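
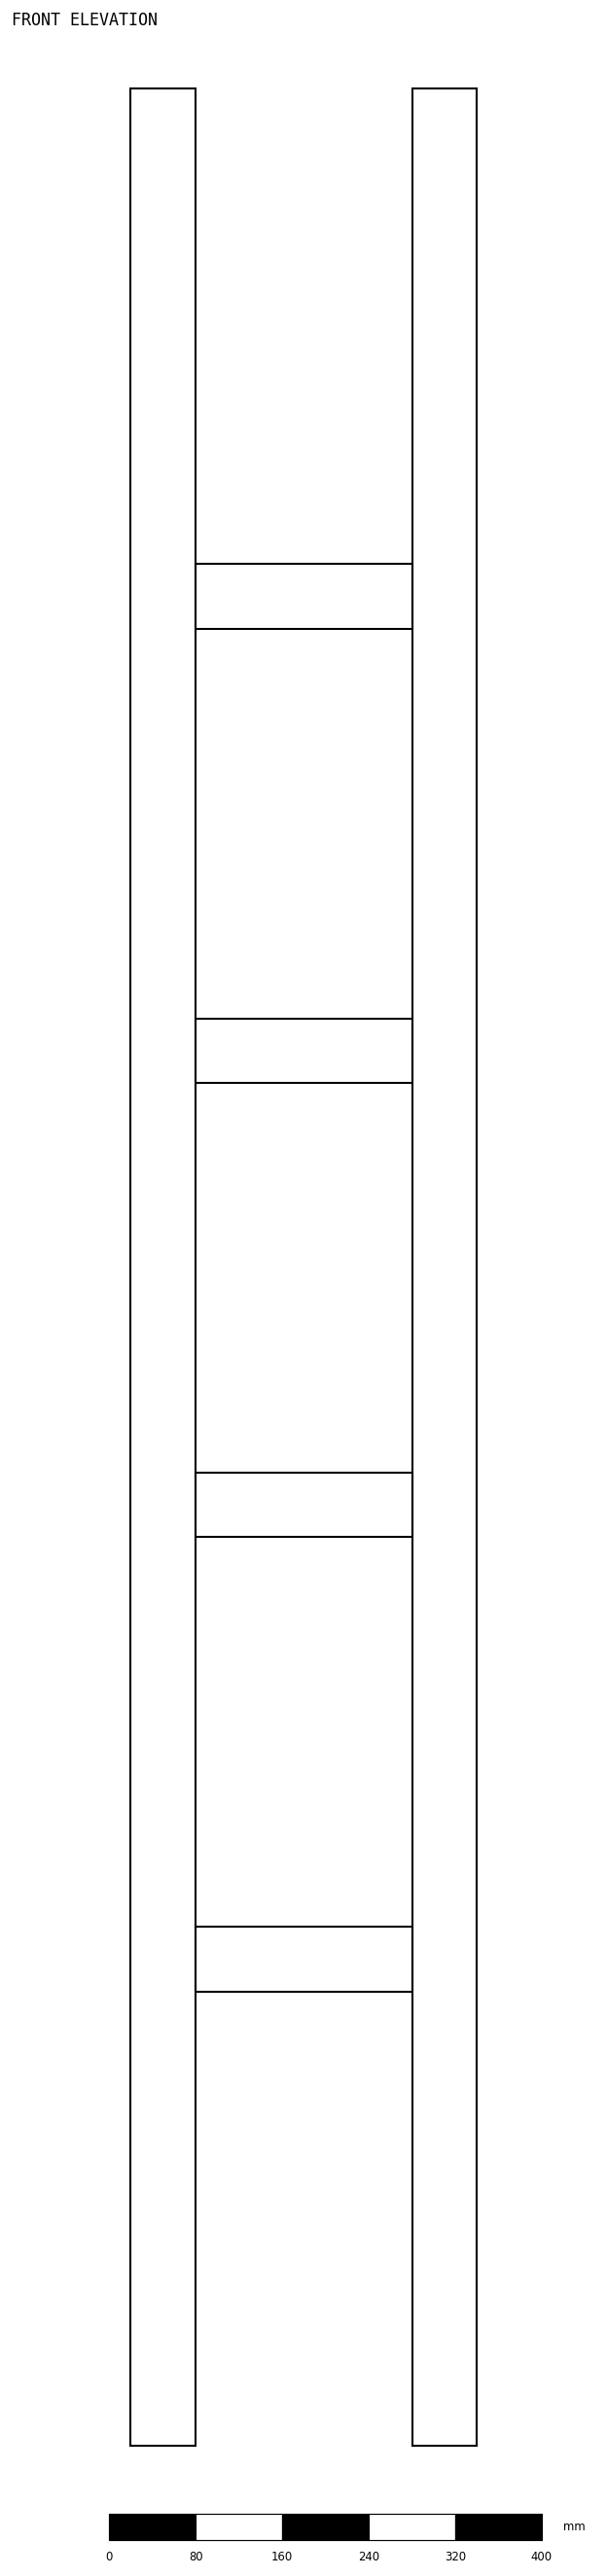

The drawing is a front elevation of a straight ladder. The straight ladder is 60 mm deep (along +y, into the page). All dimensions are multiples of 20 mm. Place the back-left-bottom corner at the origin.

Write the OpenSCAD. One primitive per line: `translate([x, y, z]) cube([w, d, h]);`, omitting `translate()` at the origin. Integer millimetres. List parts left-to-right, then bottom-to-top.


cube([60, 60, 2180]);
translate([60, 0, 420]) cube([200, 60, 60]);
translate([60, 0, 840]) cube([200, 60, 60]);
translate([60, 0, 1260]) cube([200, 60, 60]);
translate([60, 0, 1680]) cube([200, 60, 60]);
translate([260, 0, 0]) cube([60, 60, 2180]);


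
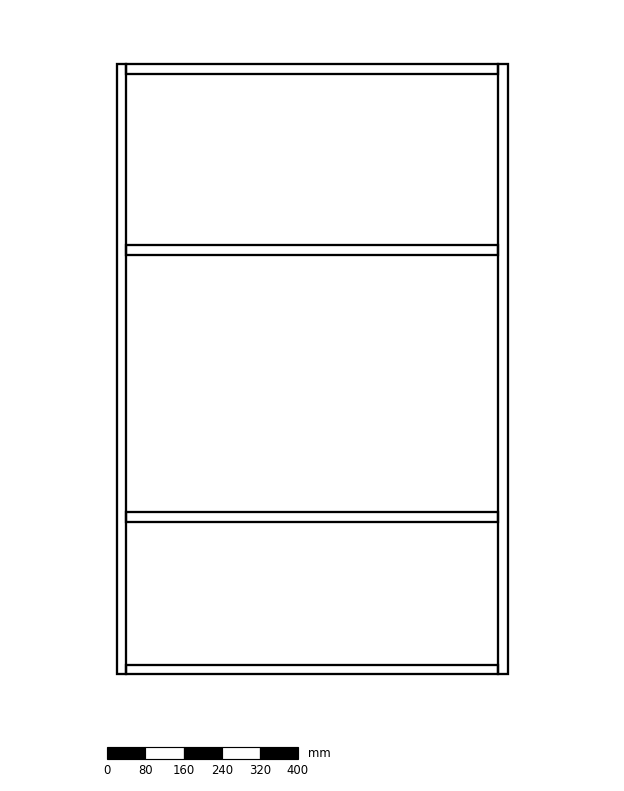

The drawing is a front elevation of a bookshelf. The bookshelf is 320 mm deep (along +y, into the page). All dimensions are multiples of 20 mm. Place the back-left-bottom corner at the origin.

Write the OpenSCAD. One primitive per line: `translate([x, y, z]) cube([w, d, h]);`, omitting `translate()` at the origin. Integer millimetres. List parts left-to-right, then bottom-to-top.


cube([20, 320, 1280]);
translate([20, 0, 0]) cube([780, 320, 20]);
translate([20, 0, 320]) cube([780, 320, 20]);
translate([20, 0, 880]) cube([780, 320, 20]);
translate([20, 0, 1260]) cube([780, 320, 20]);
translate([800, 0, 0]) cube([20, 320, 1280]);


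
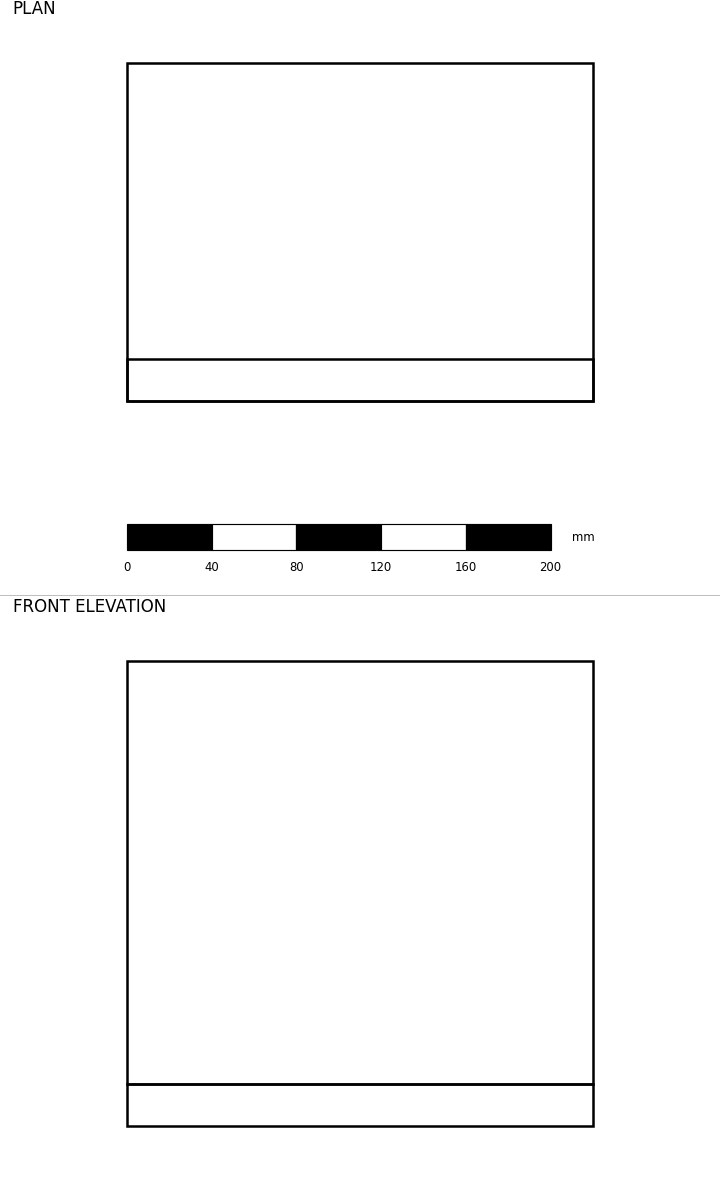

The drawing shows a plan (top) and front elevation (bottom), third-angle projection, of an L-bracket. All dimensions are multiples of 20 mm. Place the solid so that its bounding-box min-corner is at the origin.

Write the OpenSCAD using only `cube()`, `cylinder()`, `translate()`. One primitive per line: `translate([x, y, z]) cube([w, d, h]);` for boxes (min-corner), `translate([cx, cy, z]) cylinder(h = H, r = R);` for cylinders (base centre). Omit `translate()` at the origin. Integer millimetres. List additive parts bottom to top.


cube([220, 160, 20]);
translate([0, 0, 20]) cube([220, 20, 200]);


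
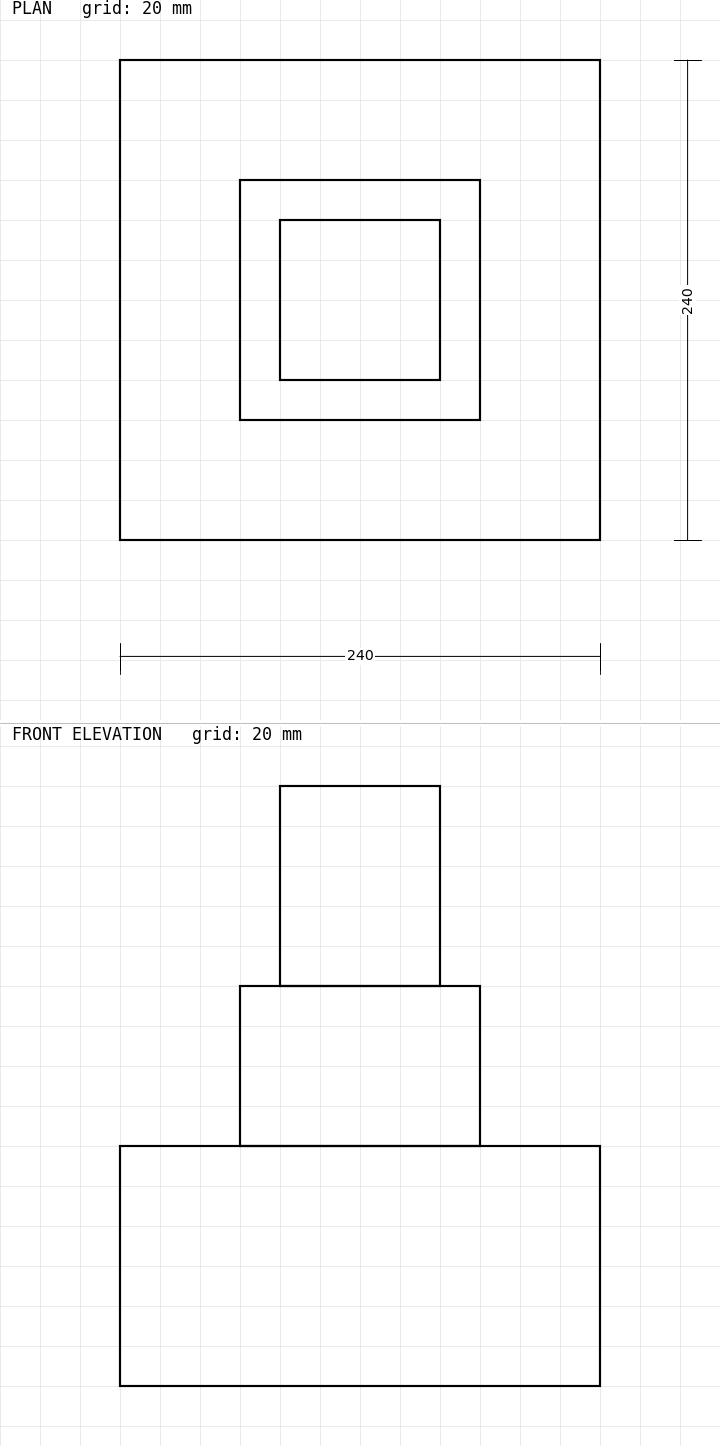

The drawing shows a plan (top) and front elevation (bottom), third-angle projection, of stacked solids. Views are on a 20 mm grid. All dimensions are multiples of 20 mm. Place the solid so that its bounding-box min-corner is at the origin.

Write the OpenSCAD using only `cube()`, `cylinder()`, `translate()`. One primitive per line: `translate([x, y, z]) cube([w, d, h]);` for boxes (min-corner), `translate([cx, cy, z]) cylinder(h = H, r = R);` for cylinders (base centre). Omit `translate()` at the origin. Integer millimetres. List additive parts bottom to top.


cube([240, 240, 120]);
translate([60, 60, 120]) cube([120, 120, 80]);
translate([80, 80, 200]) cube([80, 80, 100]);


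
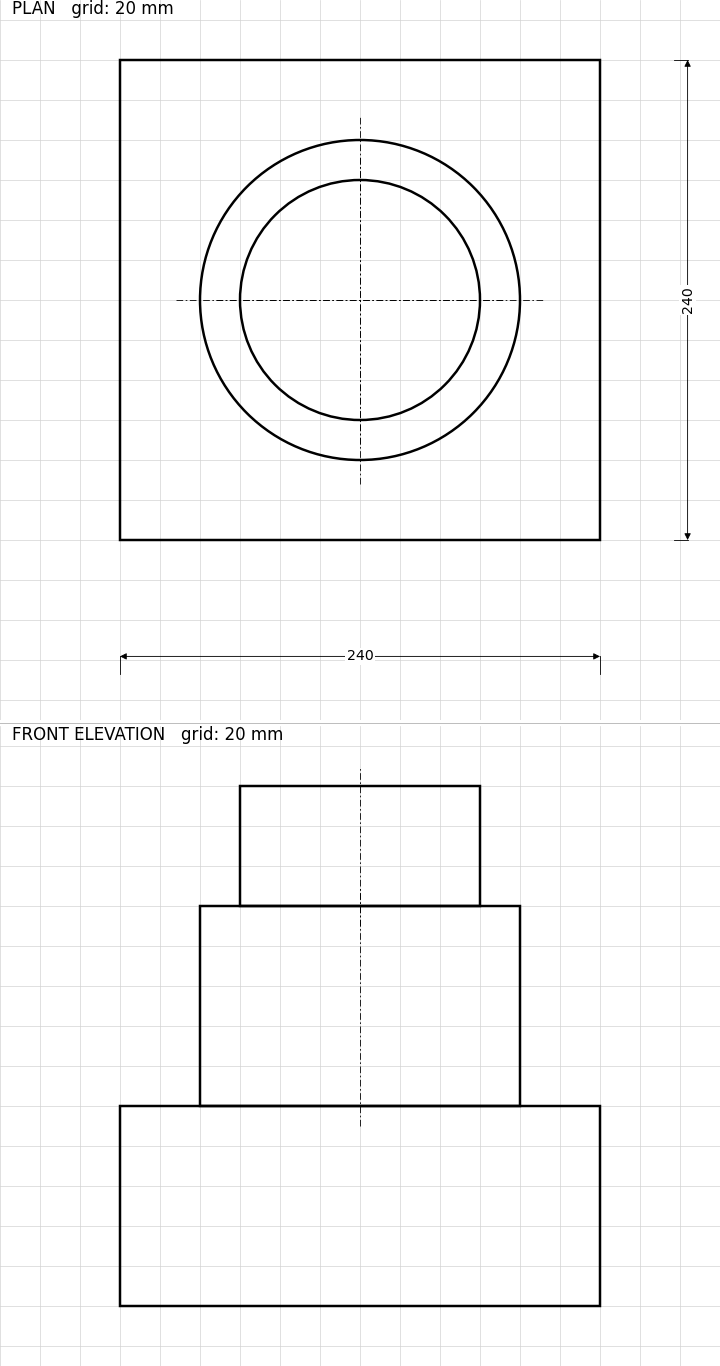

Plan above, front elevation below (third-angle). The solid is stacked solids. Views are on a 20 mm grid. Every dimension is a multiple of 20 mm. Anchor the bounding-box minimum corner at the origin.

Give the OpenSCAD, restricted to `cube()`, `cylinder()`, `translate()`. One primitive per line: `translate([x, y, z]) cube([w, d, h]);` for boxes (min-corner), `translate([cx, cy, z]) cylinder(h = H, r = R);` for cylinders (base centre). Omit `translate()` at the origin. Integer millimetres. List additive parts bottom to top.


cube([240, 240, 100]);
translate([120, 120, 100]) cylinder(h = 100, r = 80);
translate([120, 120, 200]) cylinder(h = 60, r = 60);


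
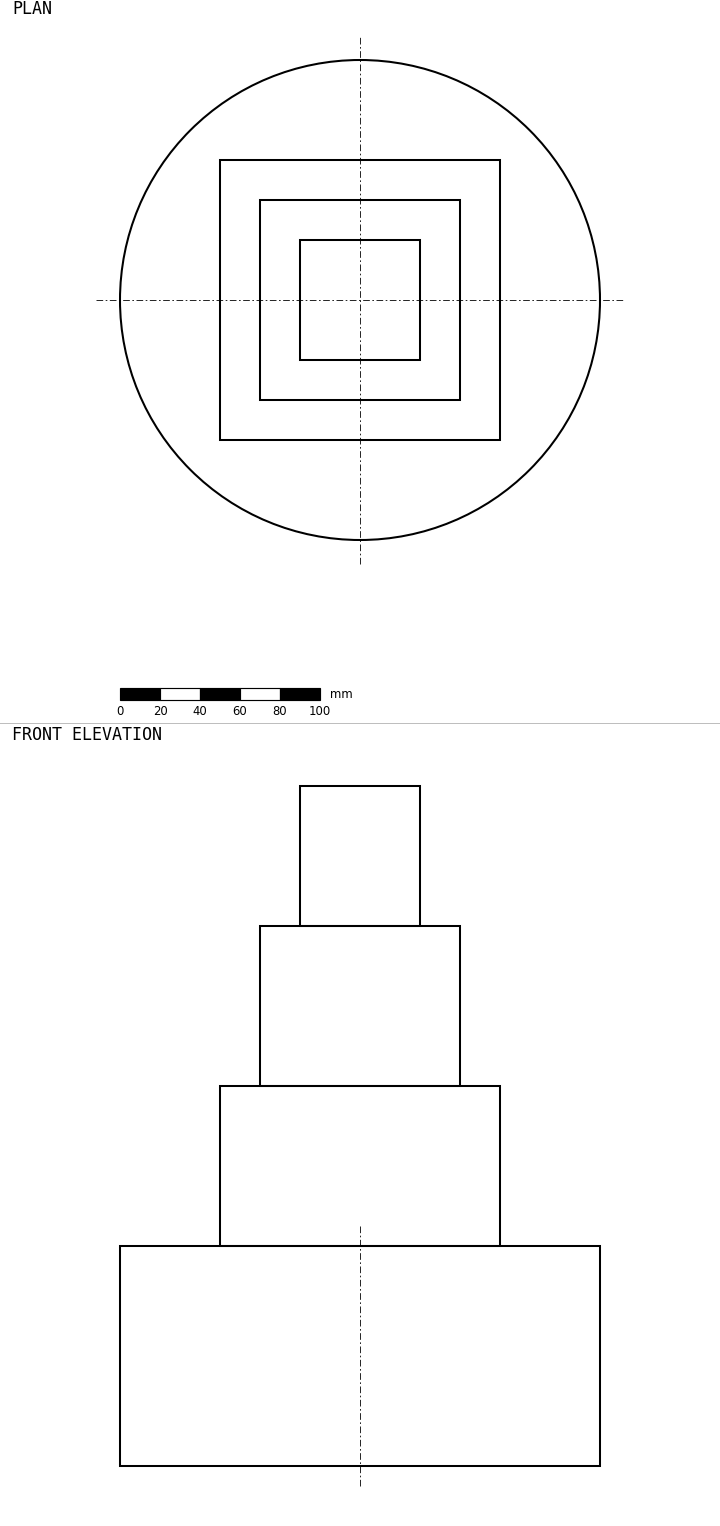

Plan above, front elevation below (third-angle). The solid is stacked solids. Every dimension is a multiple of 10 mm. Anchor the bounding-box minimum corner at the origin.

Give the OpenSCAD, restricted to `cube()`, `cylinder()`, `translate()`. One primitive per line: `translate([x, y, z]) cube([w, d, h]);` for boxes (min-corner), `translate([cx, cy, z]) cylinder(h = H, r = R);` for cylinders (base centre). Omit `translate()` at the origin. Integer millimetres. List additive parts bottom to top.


translate([120, 120, 0]) cylinder(h = 110, r = 120);
translate([50, 50, 110]) cube([140, 140, 80]);
translate([70, 70, 190]) cube([100, 100, 80]);
translate([90, 90, 270]) cube([60, 60, 70]);


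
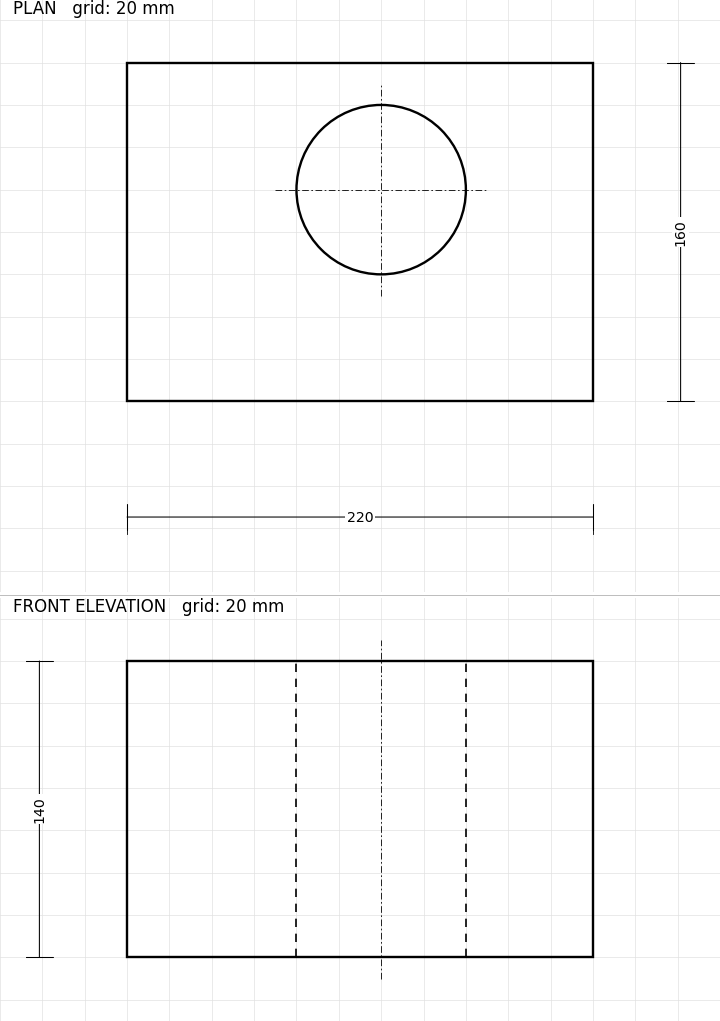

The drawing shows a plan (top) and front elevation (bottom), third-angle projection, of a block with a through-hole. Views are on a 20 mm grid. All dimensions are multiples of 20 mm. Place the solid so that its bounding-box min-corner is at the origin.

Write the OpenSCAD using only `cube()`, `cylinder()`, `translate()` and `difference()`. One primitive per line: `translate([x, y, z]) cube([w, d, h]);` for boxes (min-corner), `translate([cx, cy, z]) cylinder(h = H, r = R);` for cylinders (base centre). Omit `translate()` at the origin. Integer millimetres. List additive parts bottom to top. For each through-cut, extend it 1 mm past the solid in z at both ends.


difference() {
  cube([220, 160, 140]);
  translate([120, 100, -1]) cylinder(h = 142, r = 40);
}


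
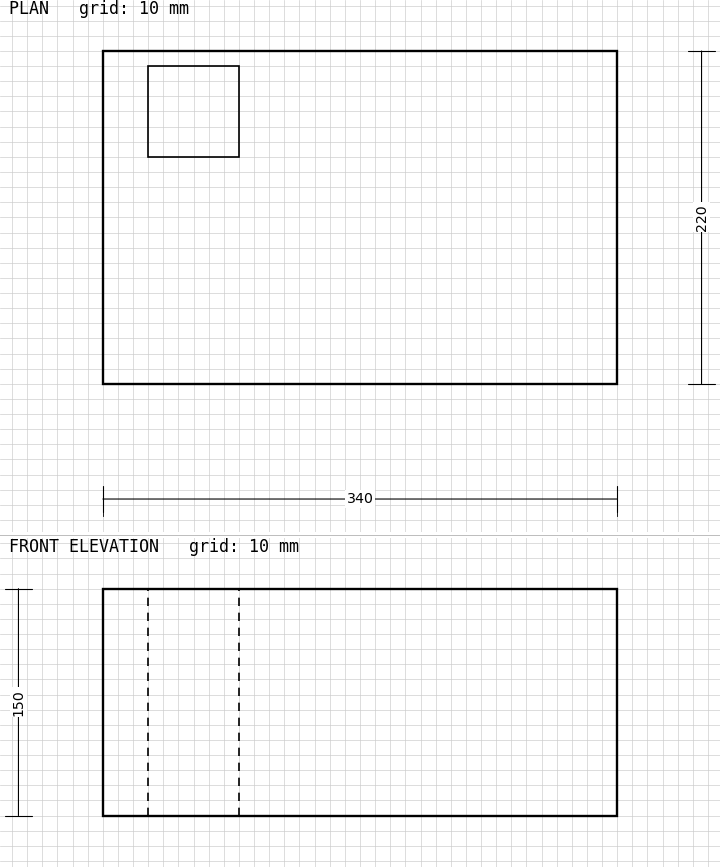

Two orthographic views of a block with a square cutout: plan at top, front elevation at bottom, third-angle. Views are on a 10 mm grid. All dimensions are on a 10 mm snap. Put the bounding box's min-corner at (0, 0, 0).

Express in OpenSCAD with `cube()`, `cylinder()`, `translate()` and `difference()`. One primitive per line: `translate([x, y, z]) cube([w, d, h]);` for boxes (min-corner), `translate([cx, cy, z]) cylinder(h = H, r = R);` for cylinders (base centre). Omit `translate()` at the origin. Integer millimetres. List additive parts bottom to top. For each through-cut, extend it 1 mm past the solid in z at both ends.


difference() {
  cube([340, 220, 150]);
  translate([30, 150, -1]) cube([60, 60, 152]);
}


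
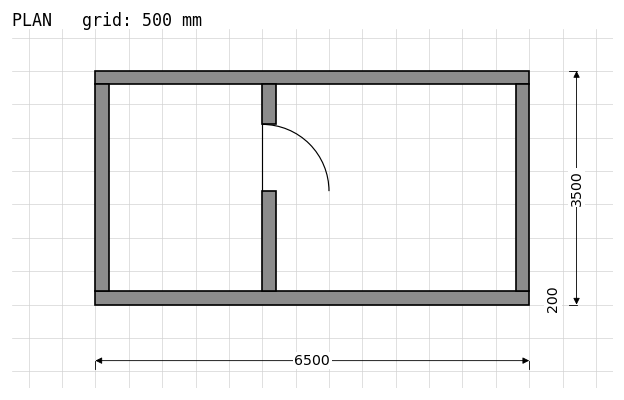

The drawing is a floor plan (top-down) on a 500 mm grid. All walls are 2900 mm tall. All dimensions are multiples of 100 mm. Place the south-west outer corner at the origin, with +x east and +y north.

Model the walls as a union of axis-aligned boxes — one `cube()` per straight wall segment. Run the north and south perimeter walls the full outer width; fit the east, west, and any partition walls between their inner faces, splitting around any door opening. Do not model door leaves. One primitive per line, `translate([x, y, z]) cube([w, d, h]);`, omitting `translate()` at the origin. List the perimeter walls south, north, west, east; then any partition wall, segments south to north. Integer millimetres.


cube([6500, 200, 2900]);
translate([0, 3300, 0]) cube([6500, 200, 2900]);
translate([0, 200, 0]) cube([200, 3100, 2900]);
translate([6300, 200, 0]) cube([200, 3100, 2900]);
translate([2500, 200, 0]) cube([200, 1500, 2900]);
translate([2500, 2700, 0]) cube([200, 600, 2900]);


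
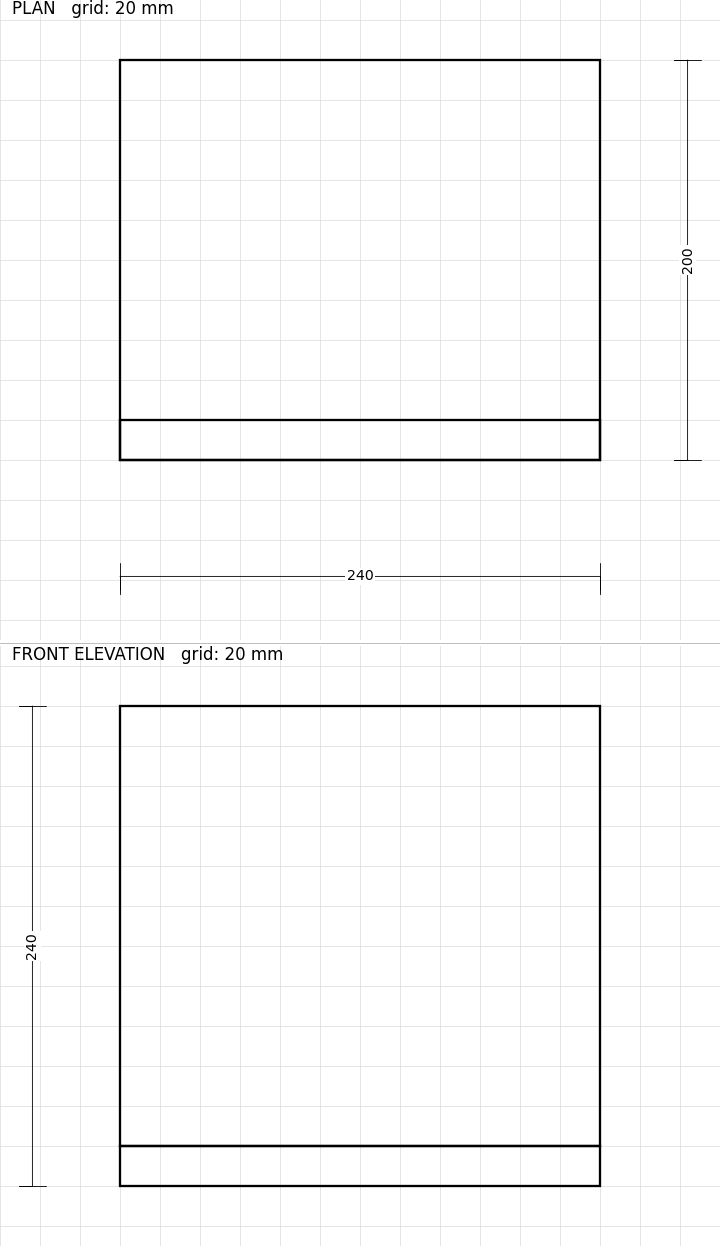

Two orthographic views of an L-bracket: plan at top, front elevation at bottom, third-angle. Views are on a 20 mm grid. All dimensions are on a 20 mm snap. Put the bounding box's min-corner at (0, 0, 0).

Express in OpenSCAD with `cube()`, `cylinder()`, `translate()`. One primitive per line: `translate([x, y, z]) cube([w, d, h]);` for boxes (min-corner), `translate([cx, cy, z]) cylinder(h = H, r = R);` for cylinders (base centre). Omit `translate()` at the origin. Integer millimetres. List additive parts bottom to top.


cube([240, 200, 20]);
translate([0, 0, 20]) cube([240, 20, 220]);


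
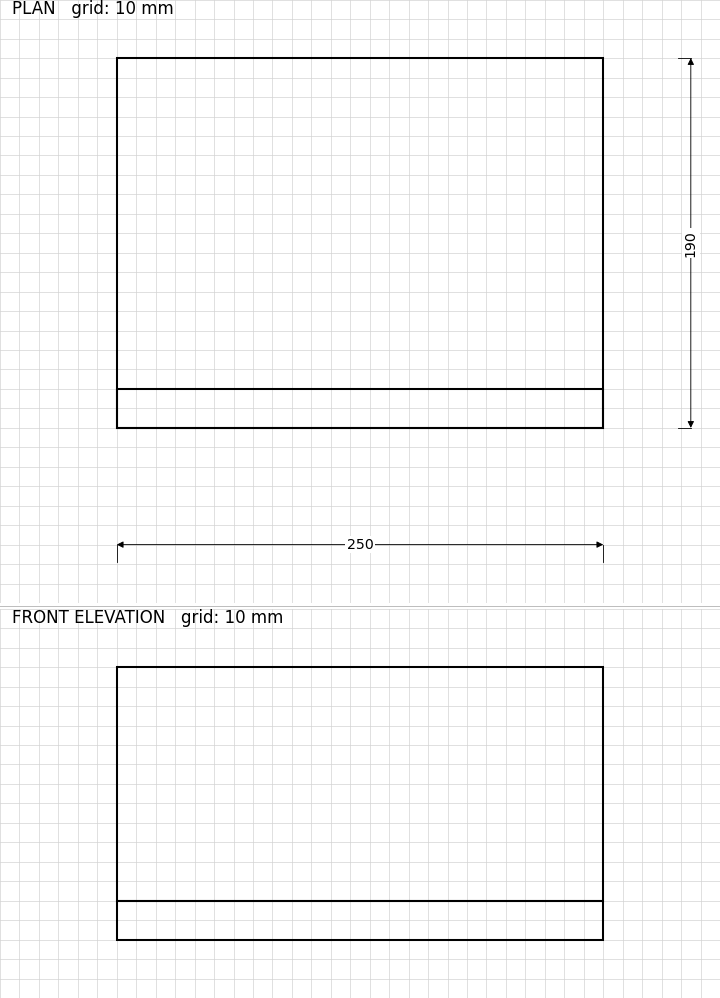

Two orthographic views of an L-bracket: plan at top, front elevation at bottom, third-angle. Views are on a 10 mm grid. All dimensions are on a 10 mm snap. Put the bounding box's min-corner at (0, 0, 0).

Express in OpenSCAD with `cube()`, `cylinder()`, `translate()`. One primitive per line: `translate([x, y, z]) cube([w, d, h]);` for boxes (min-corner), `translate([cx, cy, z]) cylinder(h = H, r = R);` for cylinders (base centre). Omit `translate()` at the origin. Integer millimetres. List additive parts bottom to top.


cube([250, 190, 20]);
translate([0, 0, 20]) cube([250, 20, 120]);


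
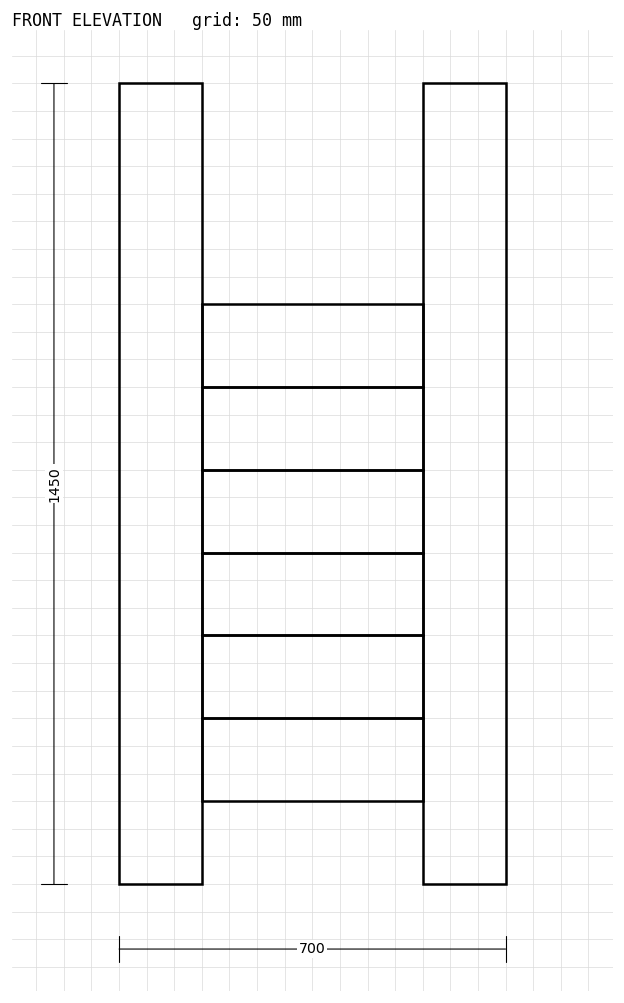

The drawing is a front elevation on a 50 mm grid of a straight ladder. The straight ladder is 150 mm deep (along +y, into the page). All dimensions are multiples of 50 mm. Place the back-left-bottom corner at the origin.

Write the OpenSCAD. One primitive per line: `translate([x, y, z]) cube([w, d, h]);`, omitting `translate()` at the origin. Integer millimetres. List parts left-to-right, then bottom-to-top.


cube([150, 150, 1450]);
translate([150, 0, 150]) cube([400, 150, 150]);
translate([150, 0, 300]) cube([400, 150, 150]);
translate([150, 0, 450]) cube([400, 150, 150]);
translate([150, 0, 600]) cube([400, 150, 150]);
translate([150, 0, 750]) cube([400, 150, 150]);
translate([150, 0, 900]) cube([400, 150, 150]);
translate([550, 0, 0]) cube([150, 150, 1450]);


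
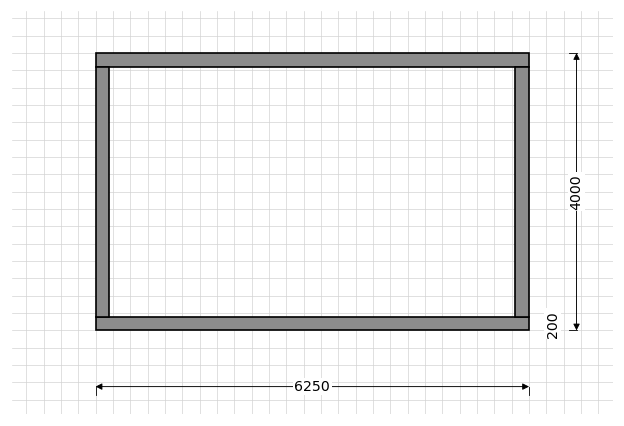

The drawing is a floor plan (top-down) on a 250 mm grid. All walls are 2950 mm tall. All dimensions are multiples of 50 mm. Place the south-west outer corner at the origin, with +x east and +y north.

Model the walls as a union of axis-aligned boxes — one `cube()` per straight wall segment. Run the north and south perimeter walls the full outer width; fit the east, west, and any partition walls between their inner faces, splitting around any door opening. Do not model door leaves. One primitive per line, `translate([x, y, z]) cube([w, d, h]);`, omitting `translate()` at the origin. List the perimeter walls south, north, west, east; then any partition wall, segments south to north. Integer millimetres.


cube([6250, 200, 2950]);
translate([0, 3800, 0]) cube([6250, 200, 2950]);
translate([0, 200, 0]) cube([200, 3600, 2950]);
translate([6050, 200, 0]) cube([200, 3600, 2950]);


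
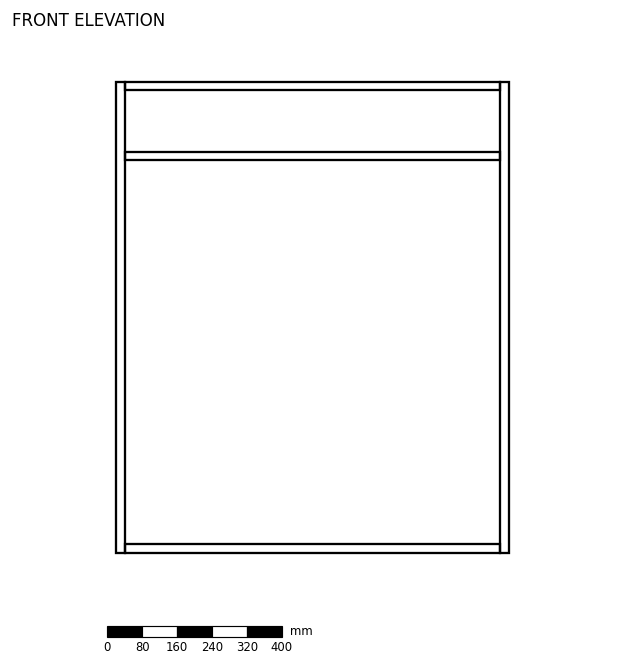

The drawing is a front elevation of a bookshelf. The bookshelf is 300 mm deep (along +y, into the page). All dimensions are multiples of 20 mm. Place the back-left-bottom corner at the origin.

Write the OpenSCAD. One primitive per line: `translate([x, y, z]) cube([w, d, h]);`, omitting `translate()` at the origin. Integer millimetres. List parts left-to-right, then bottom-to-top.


cube([20, 300, 1080]);
translate([20, 0, 0]) cube([860, 300, 20]);
translate([20, 0, 900]) cube([860, 300, 20]);
translate([20, 0, 1060]) cube([860, 300, 20]);
translate([880, 0, 0]) cube([20, 300, 1080]);


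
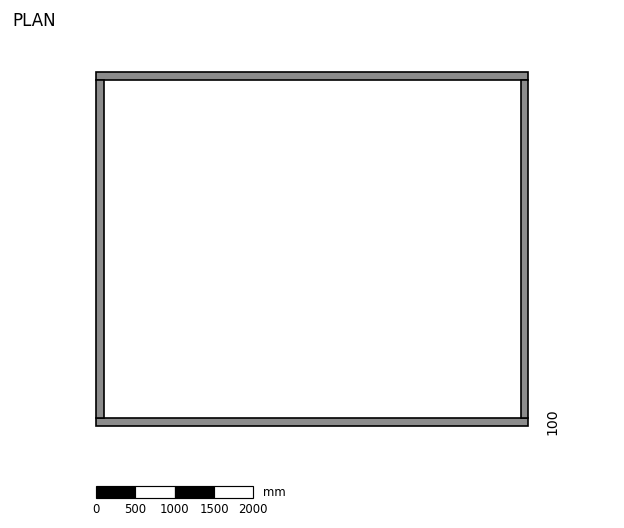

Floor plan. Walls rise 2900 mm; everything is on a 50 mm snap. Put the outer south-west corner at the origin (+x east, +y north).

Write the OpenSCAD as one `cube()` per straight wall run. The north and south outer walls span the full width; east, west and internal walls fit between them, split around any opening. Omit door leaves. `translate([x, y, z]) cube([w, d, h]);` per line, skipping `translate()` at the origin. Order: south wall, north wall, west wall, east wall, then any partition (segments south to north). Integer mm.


cube([5500, 100, 2900]);
translate([0, 4400, 0]) cube([5500, 100, 2900]);
translate([0, 100, 0]) cube([100, 4300, 2900]);
translate([5400, 100, 0]) cube([100, 4300, 2900]);


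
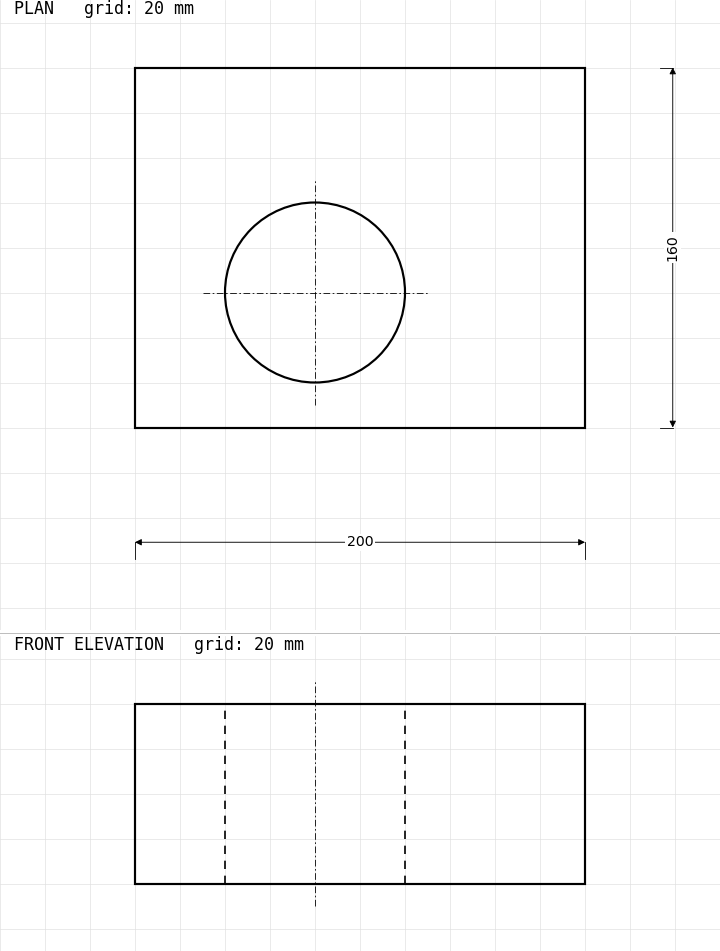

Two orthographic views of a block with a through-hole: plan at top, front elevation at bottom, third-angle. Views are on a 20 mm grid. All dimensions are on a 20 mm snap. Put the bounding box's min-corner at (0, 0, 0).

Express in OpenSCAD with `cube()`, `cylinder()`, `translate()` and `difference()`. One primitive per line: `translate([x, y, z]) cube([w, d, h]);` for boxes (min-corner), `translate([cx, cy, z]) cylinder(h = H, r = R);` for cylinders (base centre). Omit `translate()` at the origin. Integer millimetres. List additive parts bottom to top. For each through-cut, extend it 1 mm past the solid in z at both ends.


difference() {
  cube([200, 160, 80]);
  translate([80, 60, -1]) cylinder(h = 82, r = 40);
}


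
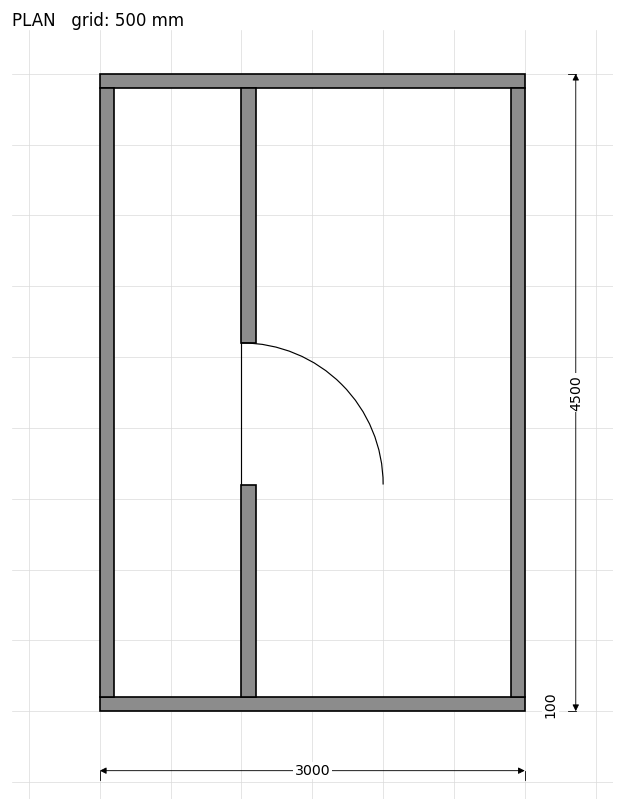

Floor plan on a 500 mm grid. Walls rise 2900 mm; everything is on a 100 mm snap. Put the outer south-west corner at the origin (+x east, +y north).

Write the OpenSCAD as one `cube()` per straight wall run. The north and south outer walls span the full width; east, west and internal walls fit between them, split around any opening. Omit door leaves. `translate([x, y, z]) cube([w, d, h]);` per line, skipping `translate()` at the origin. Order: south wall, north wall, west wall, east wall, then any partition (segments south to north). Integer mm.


cube([3000, 100, 2900]);
translate([0, 4400, 0]) cube([3000, 100, 2900]);
translate([0, 100, 0]) cube([100, 4300, 2900]);
translate([2900, 100, 0]) cube([100, 4300, 2900]);
translate([1000, 100, 0]) cube([100, 1500, 2900]);
translate([1000, 2600, 0]) cube([100, 1800, 2900]);


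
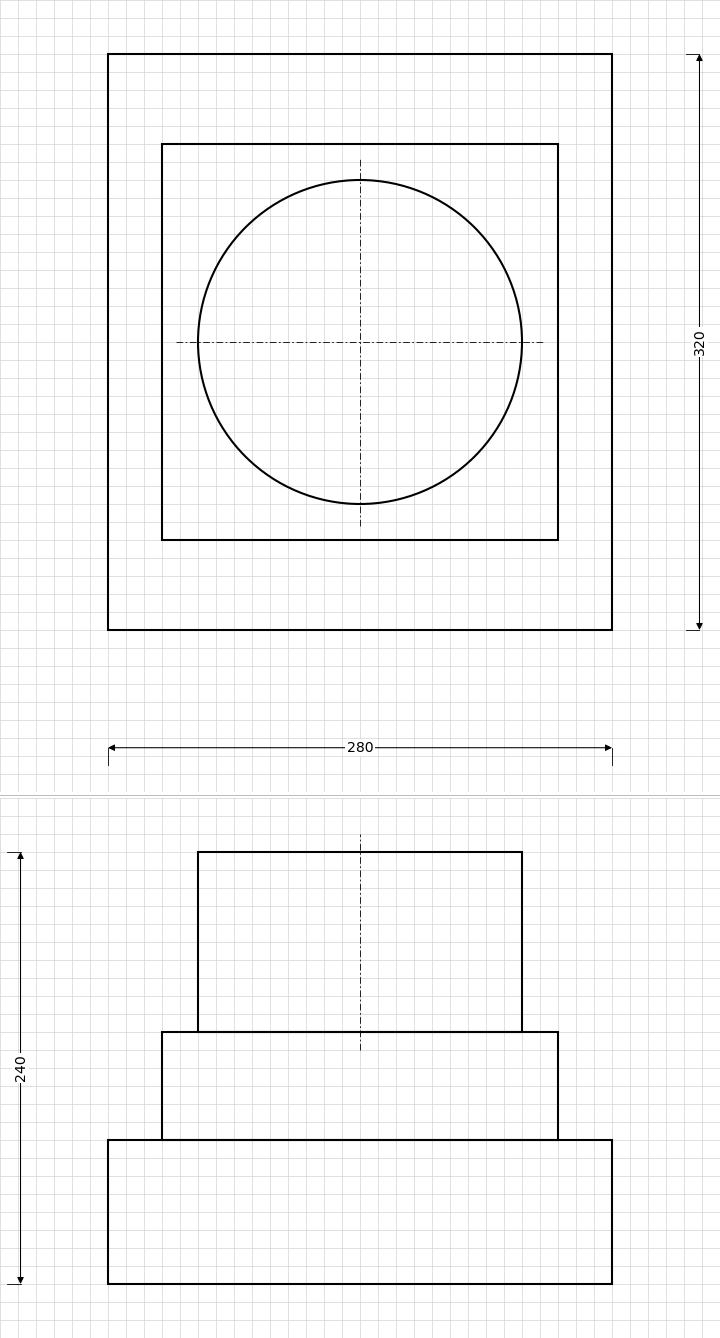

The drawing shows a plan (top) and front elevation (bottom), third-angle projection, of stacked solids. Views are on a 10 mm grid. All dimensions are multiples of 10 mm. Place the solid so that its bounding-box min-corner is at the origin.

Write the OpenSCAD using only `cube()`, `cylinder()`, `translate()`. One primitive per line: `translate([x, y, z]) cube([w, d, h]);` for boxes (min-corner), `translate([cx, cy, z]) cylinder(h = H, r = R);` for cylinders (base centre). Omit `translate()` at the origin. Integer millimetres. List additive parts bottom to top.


cube([280, 320, 80]);
translate([30, 50, 80]) cube([220, 220, 60]);
translate([140, 160, 140]) cylinder(h = 100, r = 90);


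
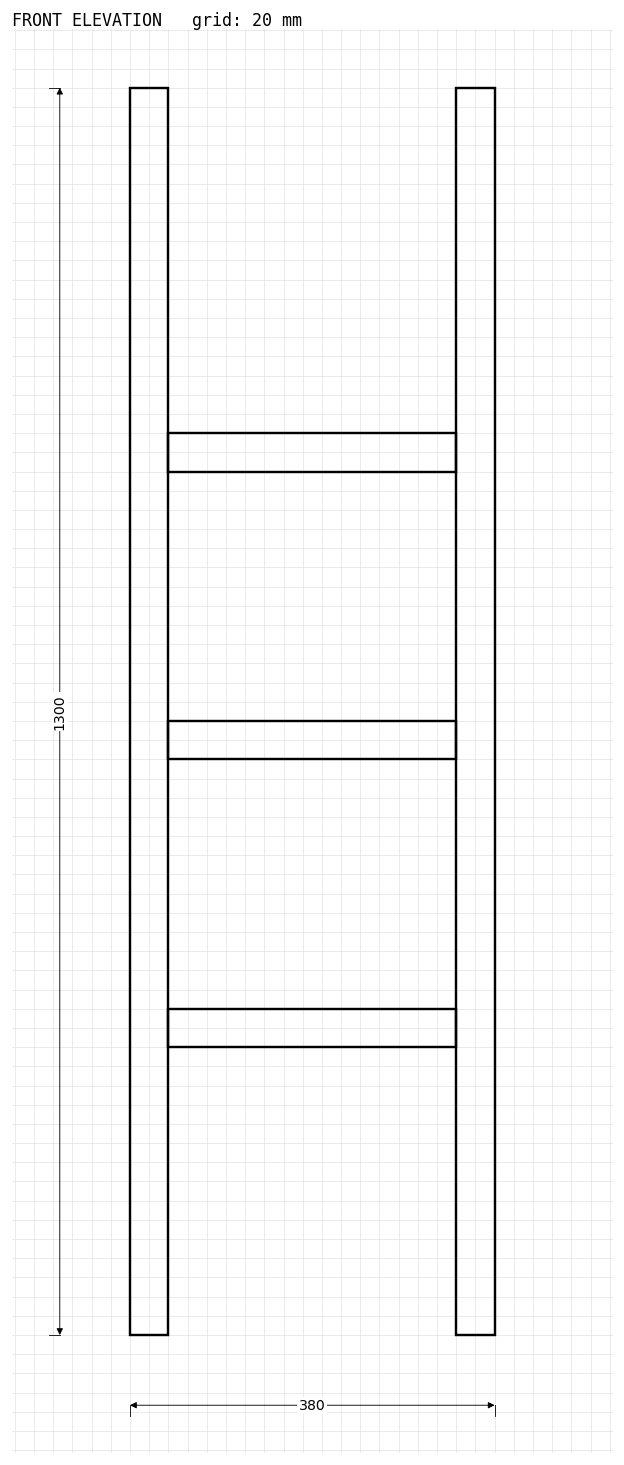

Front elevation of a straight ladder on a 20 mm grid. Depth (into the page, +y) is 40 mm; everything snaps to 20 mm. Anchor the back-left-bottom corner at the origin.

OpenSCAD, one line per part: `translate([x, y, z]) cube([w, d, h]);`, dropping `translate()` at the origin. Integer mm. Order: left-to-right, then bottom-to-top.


cube([40, 40, 1300]);
translate([40, 0, 300]) cube([300, 40, 40]);
translate([40, 0, 600]) cube([300, 40, 40]);
translate([40, 0, 900]) cube([300, 40, 40]);
translate([340, 0, 0]) cube([40, 40, 1300]);


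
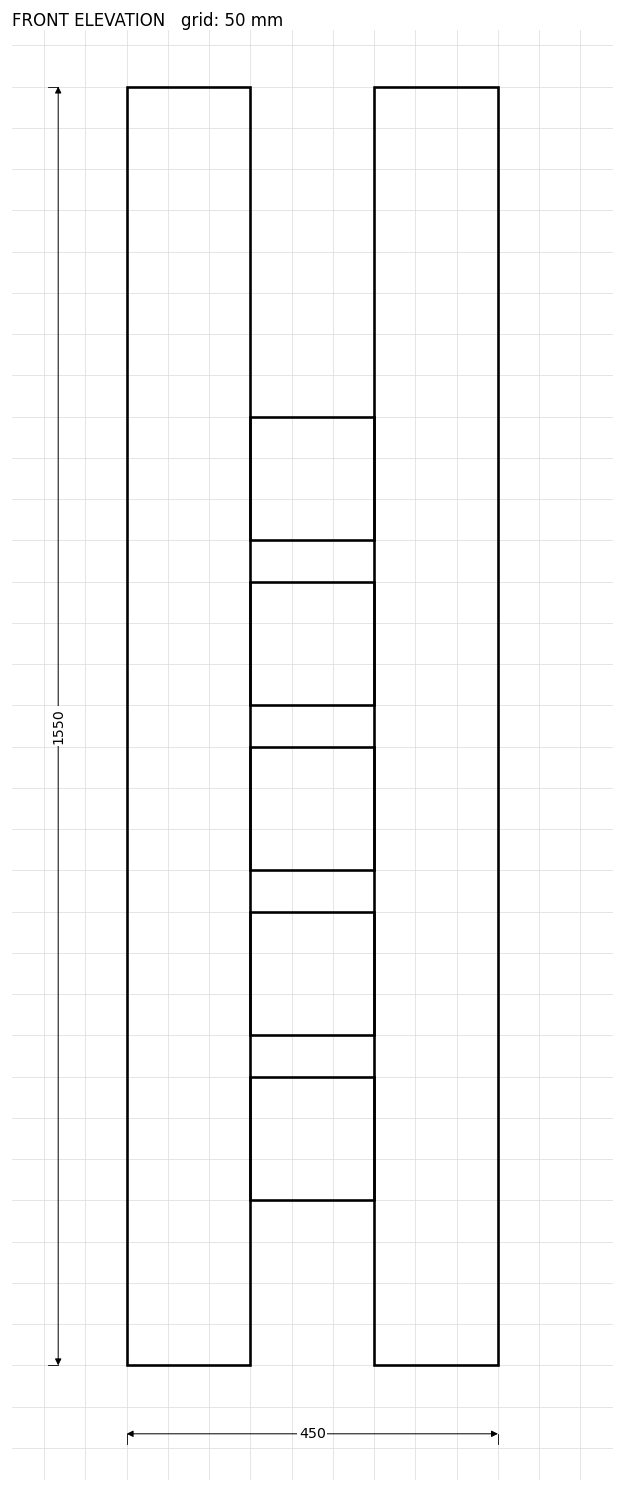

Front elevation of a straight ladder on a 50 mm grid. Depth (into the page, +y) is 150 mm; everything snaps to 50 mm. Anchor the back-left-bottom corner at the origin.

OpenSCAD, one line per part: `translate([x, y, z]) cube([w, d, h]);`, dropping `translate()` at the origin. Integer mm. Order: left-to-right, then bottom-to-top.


cube([150, 150, 1550]);
translate([150, 0, 200]) cube([150, 150, 150]);
translate([150, 0, 400]) cube([150, 150, 150]);
translate([150, 0, 600]) cube([150, 150, 150]);
translate([150, 0, 800]) cube([150, 150, 150]);
translate([150, 0, 1000]) cube([150, 150, 150]);
translate([300, 0, 0]) cube([150, 150, 1550]);


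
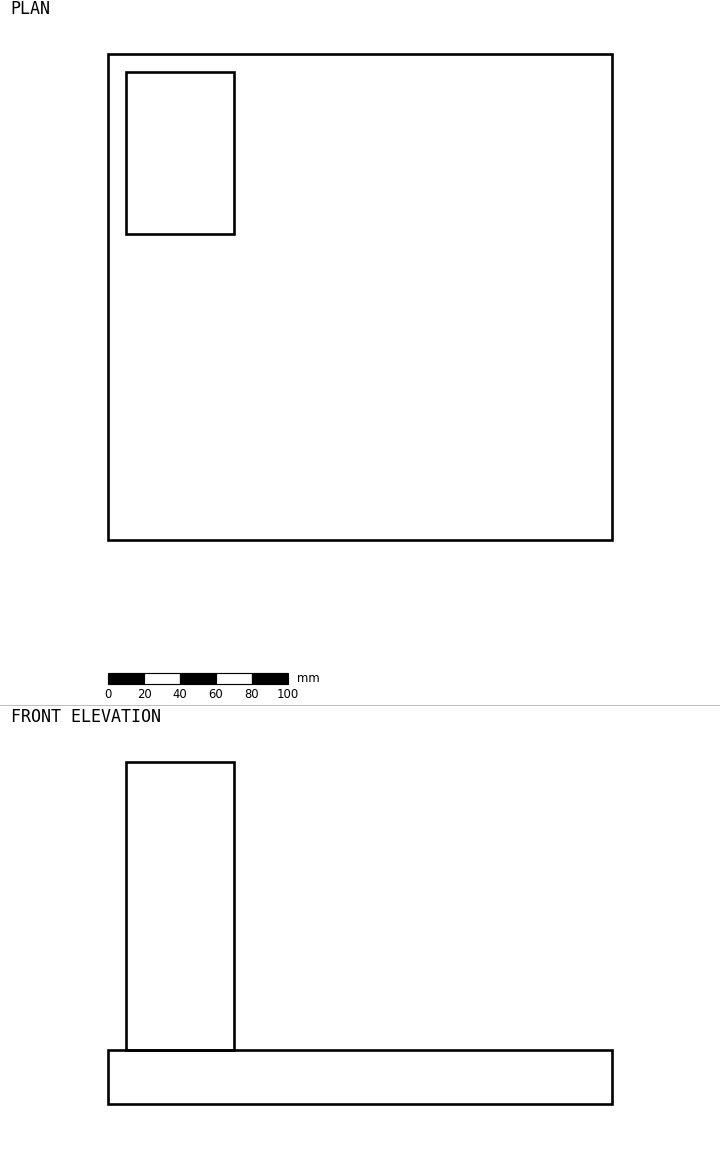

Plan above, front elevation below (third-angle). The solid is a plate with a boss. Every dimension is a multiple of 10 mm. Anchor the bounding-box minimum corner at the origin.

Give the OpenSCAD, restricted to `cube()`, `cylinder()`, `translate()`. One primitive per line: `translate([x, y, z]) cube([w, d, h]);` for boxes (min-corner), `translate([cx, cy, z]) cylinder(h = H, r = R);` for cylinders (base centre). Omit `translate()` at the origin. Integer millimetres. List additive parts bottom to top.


cube([280, 270, 30]);
translate([10, 170, 30]) cube([60, 90, 160]);


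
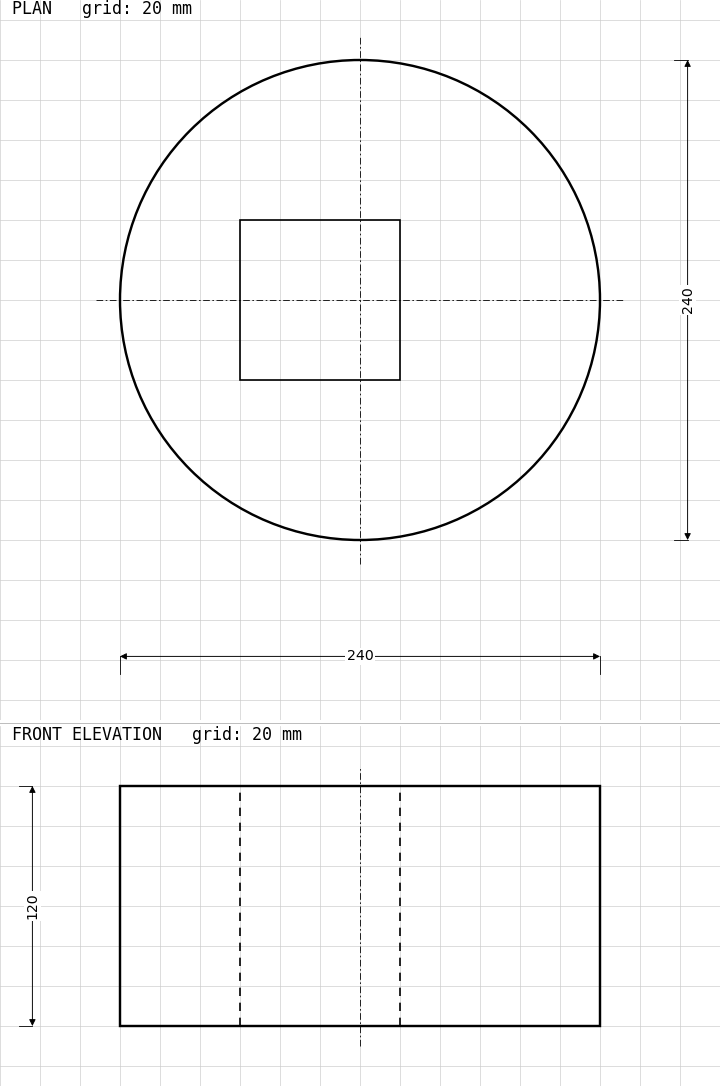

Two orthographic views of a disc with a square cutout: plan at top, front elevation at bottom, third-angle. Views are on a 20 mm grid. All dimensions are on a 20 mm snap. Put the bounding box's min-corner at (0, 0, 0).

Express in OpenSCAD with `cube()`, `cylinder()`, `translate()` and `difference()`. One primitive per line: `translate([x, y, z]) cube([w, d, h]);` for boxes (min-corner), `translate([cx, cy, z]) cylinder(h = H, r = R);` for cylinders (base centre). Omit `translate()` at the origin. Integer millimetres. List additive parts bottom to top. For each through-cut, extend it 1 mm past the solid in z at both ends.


difference() {
  translate([120, 120, 0]) cylinder(h = 120, r = 120);
  translate([60, 80, -1]) cube([80, 80, 122]);
}


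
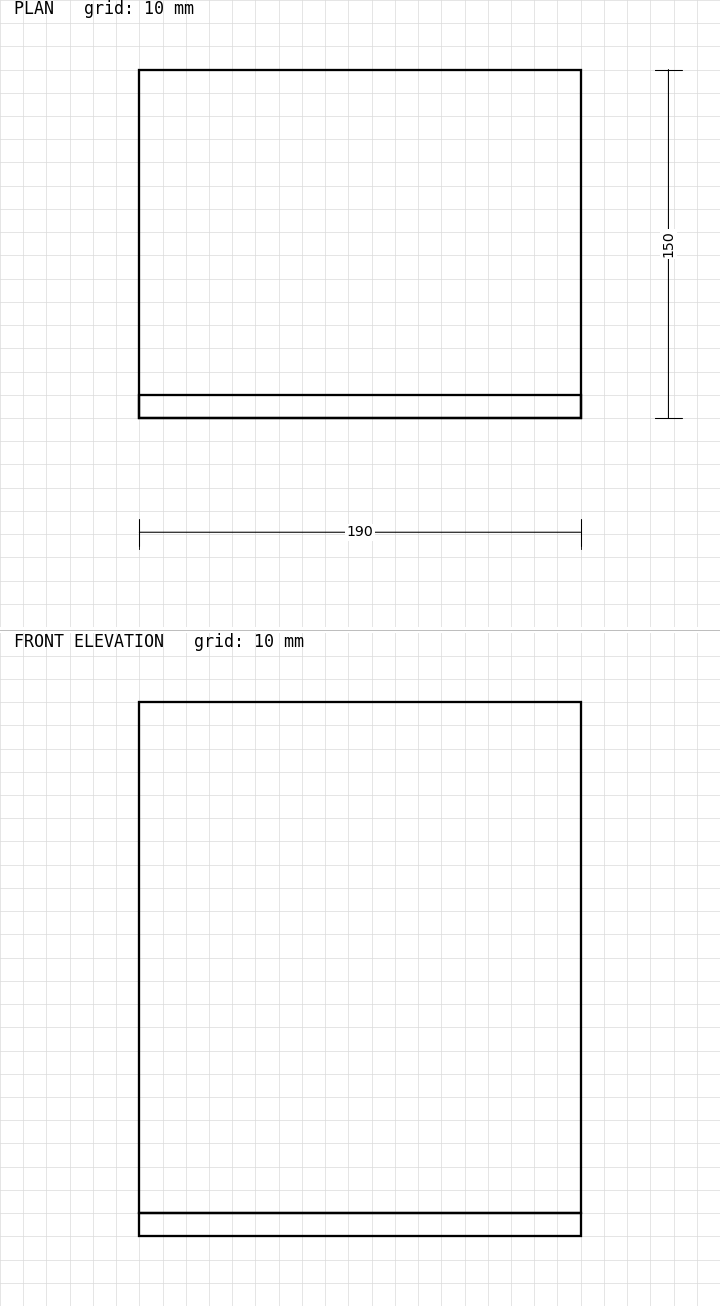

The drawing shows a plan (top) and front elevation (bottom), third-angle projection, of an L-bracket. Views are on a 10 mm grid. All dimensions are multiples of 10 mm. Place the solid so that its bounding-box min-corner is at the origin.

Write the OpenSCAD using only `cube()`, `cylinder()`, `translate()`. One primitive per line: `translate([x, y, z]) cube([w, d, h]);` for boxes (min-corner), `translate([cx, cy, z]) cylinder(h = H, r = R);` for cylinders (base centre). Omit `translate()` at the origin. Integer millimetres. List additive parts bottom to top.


cube([190, 150, 10]);
translate([0, 0, 10]) cube([190, 10, 220]);


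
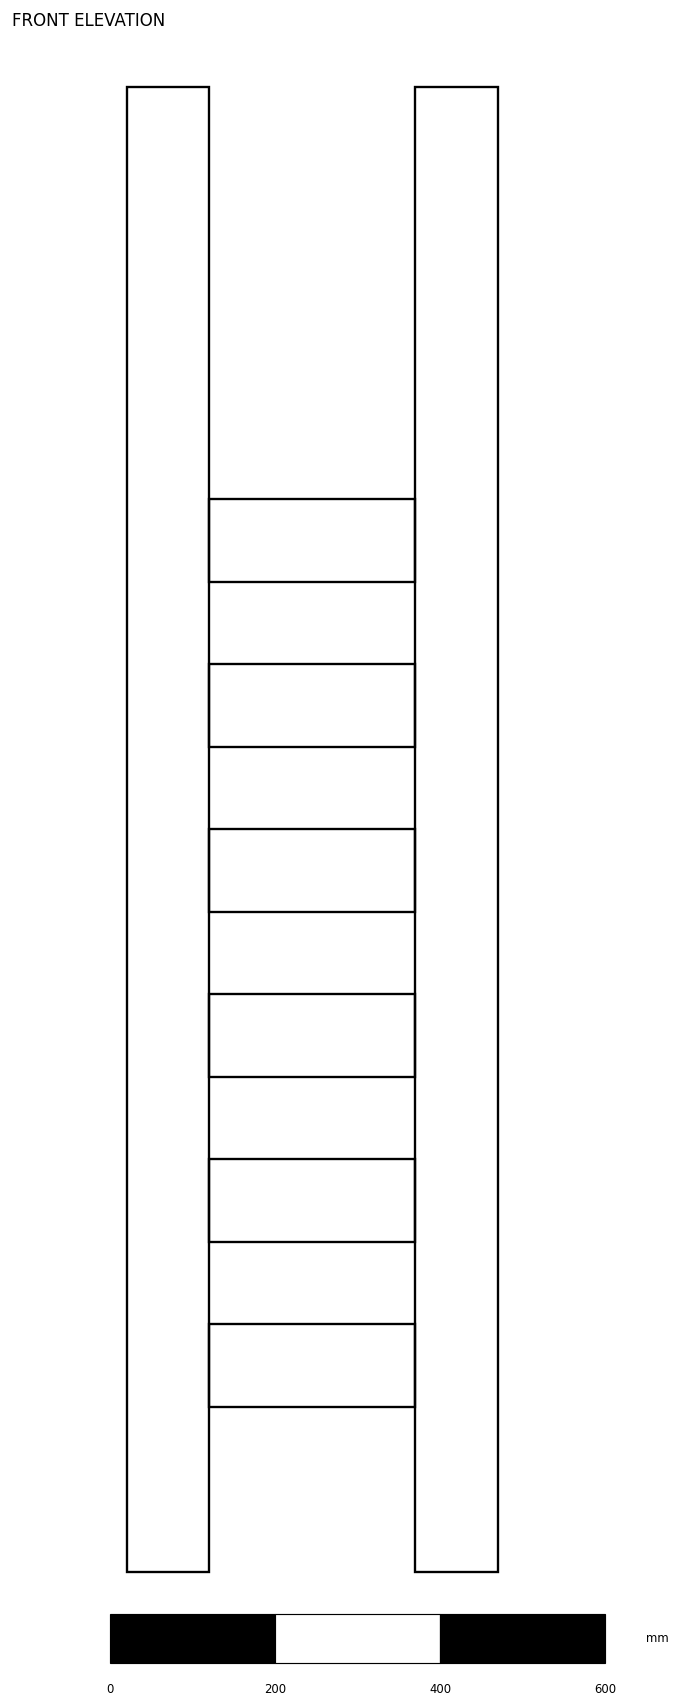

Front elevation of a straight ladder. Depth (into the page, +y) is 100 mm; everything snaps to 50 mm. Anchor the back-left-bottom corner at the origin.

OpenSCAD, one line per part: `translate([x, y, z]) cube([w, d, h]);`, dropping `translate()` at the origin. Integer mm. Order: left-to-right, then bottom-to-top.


cube([100, 100, 1800]);
translate([100, 0, 200]) cube([250, 100, 100]);
translate([100, 0, 400]) cube([250, 100, 100]);
translate([100, 0, 600]) cube([250, 100, 100]);
translate([100, 0, 800]) cube([250, 100, 100]);
translate([100, 0, 1000]) cube([250, 100, 100]);
translate([100, 0, 1200]) cube([250, 100, 100]);
translate([350, 0, 0]) cube([100, 100, 1800]);


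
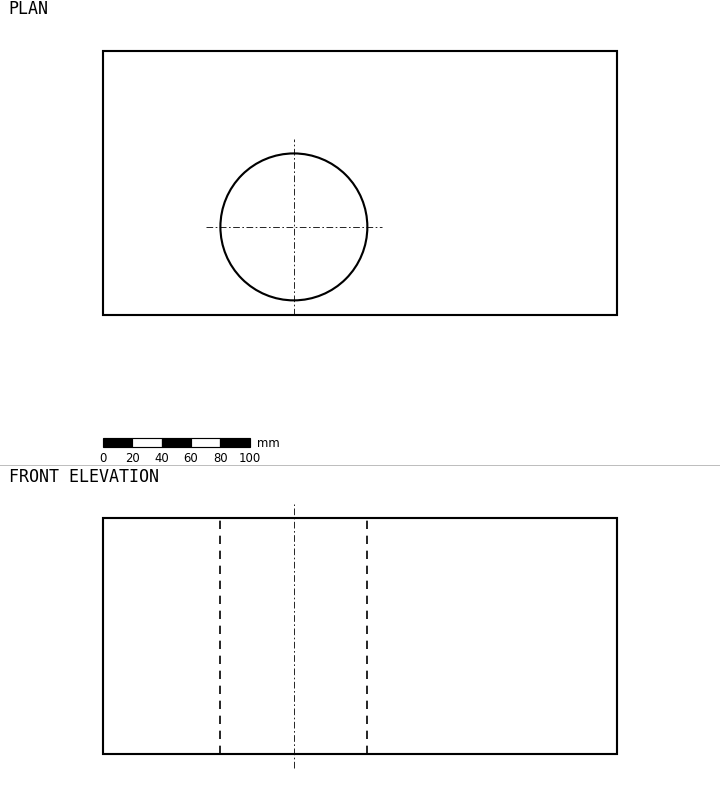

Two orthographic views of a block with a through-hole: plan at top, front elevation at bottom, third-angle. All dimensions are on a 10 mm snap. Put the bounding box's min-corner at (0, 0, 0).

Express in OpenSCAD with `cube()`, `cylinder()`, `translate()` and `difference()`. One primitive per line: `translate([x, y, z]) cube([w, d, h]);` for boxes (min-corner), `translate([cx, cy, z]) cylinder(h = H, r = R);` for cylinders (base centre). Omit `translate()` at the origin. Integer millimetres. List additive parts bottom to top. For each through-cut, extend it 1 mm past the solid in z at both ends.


difference() {
  cube([350, 180, 160]);
  translate([130, 60, -1]) cylinder(h = 162, r = 50);
}


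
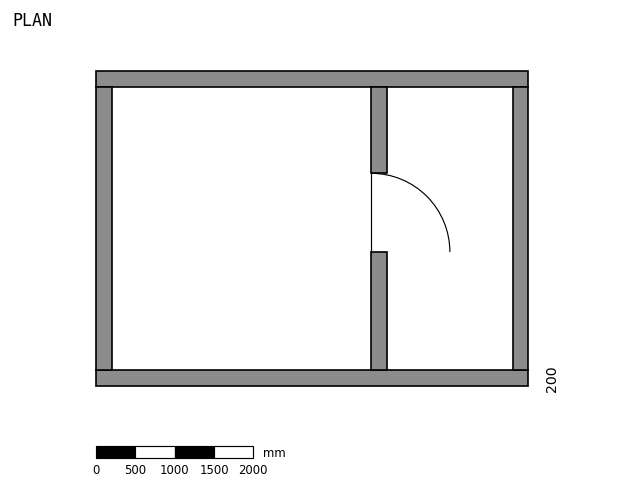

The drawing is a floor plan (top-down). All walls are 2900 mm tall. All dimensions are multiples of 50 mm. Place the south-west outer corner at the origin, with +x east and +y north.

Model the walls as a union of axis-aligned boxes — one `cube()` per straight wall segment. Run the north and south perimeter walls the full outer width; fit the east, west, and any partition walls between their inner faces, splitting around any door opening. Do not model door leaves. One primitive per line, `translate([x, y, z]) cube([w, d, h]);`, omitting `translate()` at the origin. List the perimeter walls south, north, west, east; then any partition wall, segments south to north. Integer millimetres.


cube([5500, 200, 2900]);
translate([0, 3800, 0]) cube([5500, 200, 2900]);
translate([0, 200, 0]) cube([200, 3600, 2900]);
translate([5300, 200, 0]) cube([200, 3600, 2900]);
translate([3500, 200, 0]) cube([200, 1500, 2900]);
translate([3500, 2700, 0]) cube([200, 1100, 2900]);


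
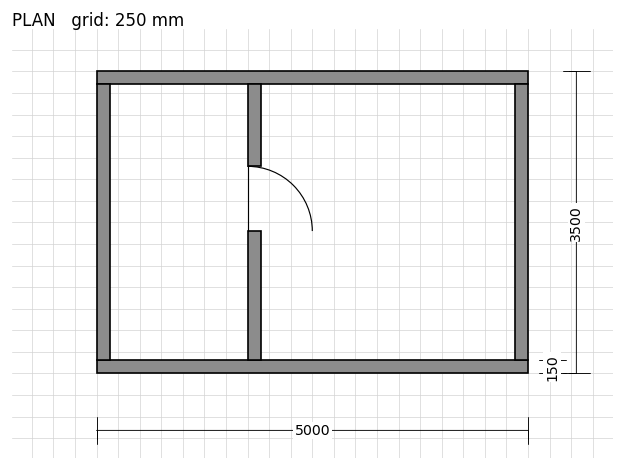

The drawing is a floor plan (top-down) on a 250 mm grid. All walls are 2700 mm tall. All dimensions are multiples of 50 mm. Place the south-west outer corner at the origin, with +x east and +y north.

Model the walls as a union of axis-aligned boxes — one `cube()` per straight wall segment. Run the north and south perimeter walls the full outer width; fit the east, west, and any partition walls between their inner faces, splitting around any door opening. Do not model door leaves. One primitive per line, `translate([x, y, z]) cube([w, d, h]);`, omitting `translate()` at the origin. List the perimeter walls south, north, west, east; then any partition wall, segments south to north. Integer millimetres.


cube([5000, 150, 2700]);
translate([0, 3350, 0]) cube([5000, 150, 2700]);
translate([0, 150, 0]) cube([150, 3200, 2700]);
translate([4850, 150, 0]) cube([150, 3200, 2700]);
translate([1750, 150, 0]) cube([150, 1500, 2700]);
translate([1750, 2400, 0]) cube([150, 950, 2700]);


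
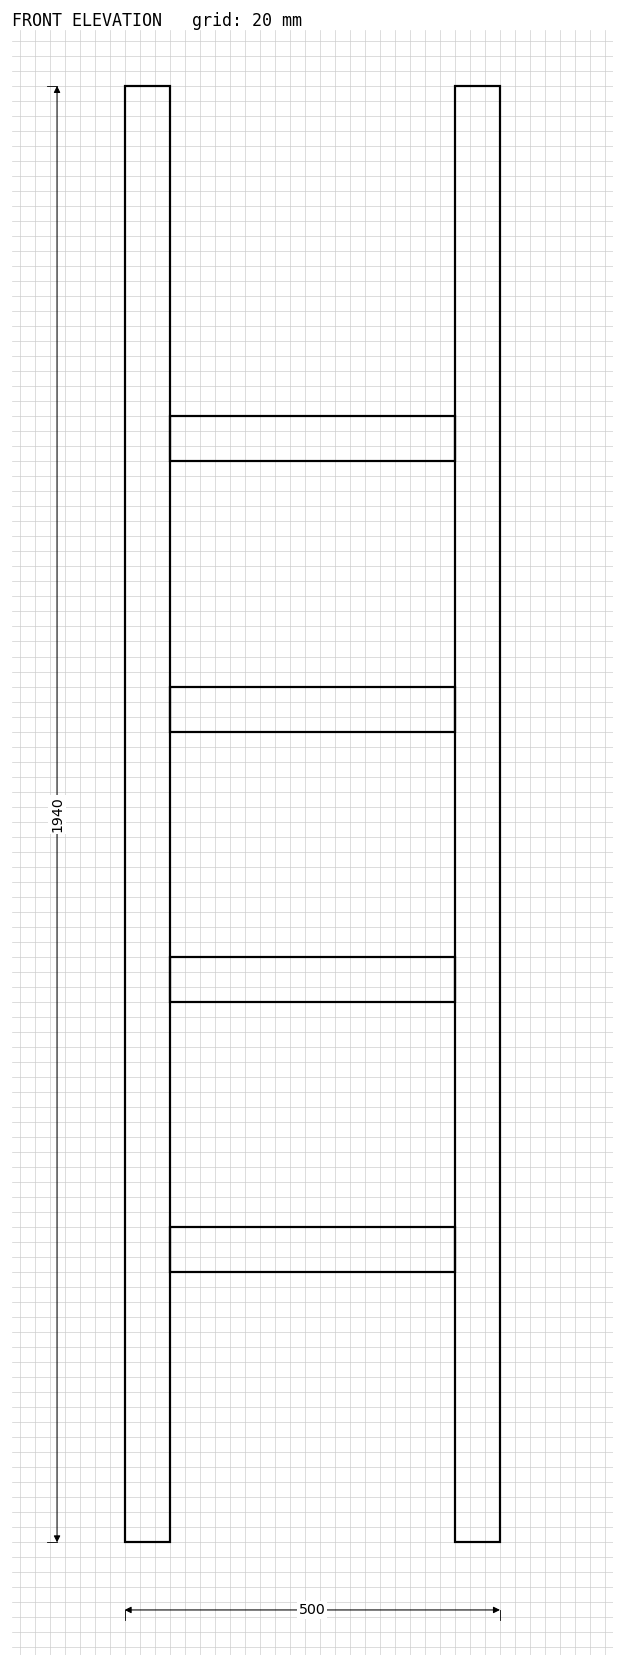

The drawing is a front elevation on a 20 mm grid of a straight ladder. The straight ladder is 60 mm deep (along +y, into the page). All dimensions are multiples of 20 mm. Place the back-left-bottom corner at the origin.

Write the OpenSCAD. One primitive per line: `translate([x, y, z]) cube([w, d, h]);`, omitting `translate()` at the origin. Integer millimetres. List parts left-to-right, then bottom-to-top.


cube([60, 60, 1940]);
translate([60, 0, 360]) cube([380, 60, 60]);
translate([60, 0, 720]) cube([380, 60, 60]);
translate([60, 0, 1080]) cube([380, 60, 60]);
translate([60, 0, 1440]) cube([380, 60, 60]);
translate([440, 0, 0]) cube([60, 60, 1940]);


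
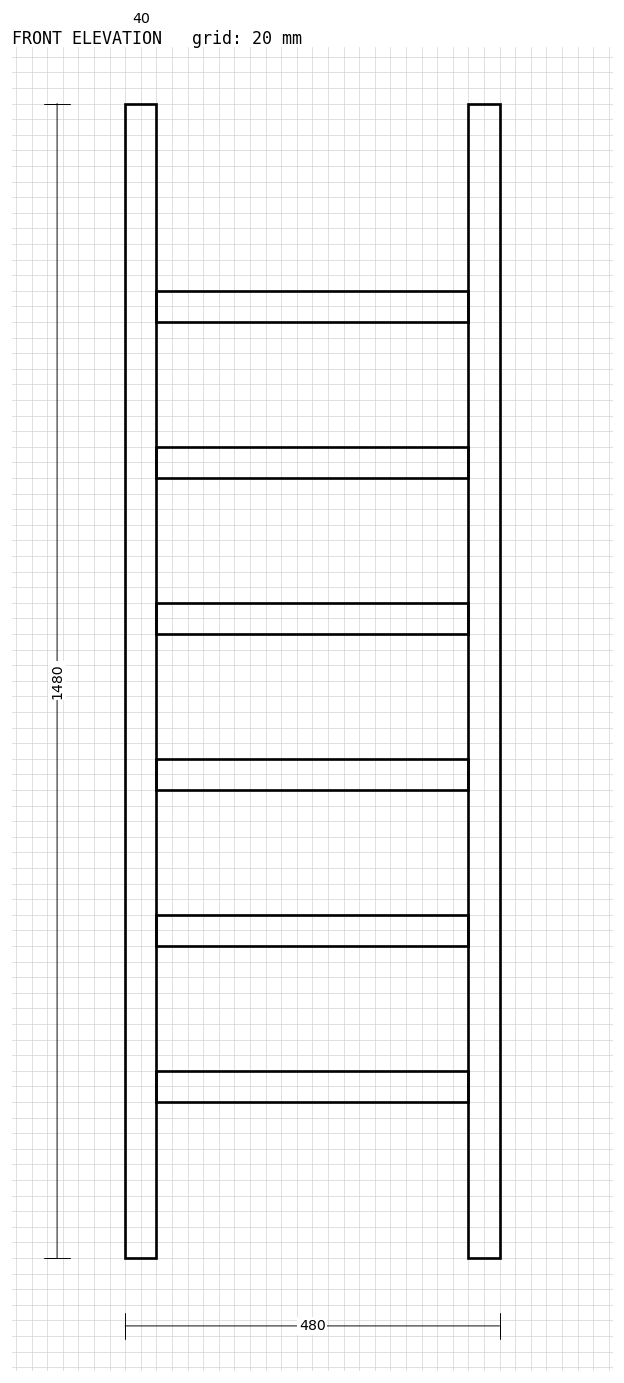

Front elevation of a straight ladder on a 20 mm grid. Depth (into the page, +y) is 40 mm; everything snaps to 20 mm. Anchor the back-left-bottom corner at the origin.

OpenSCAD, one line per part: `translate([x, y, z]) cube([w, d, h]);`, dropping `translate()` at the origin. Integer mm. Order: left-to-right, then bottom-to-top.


cube([40, 40, 1480]);
translate([40, 0, 200]) cube([400, 40, 40]);
translate([40, 0, 400]) cube([400, 40, 40]);
translate([40, 0, 600]) cube([400, 40, 40]);
translate([40, 0, 800]) cube([400, 40, 40]);
translate([40, 0, 1000]) cube([400, 40, 40]);
translate([40, 0, 1200]) cube([400, 40, 40]);
translate([440, 0, 0]) cube([40, 40, 1480]);


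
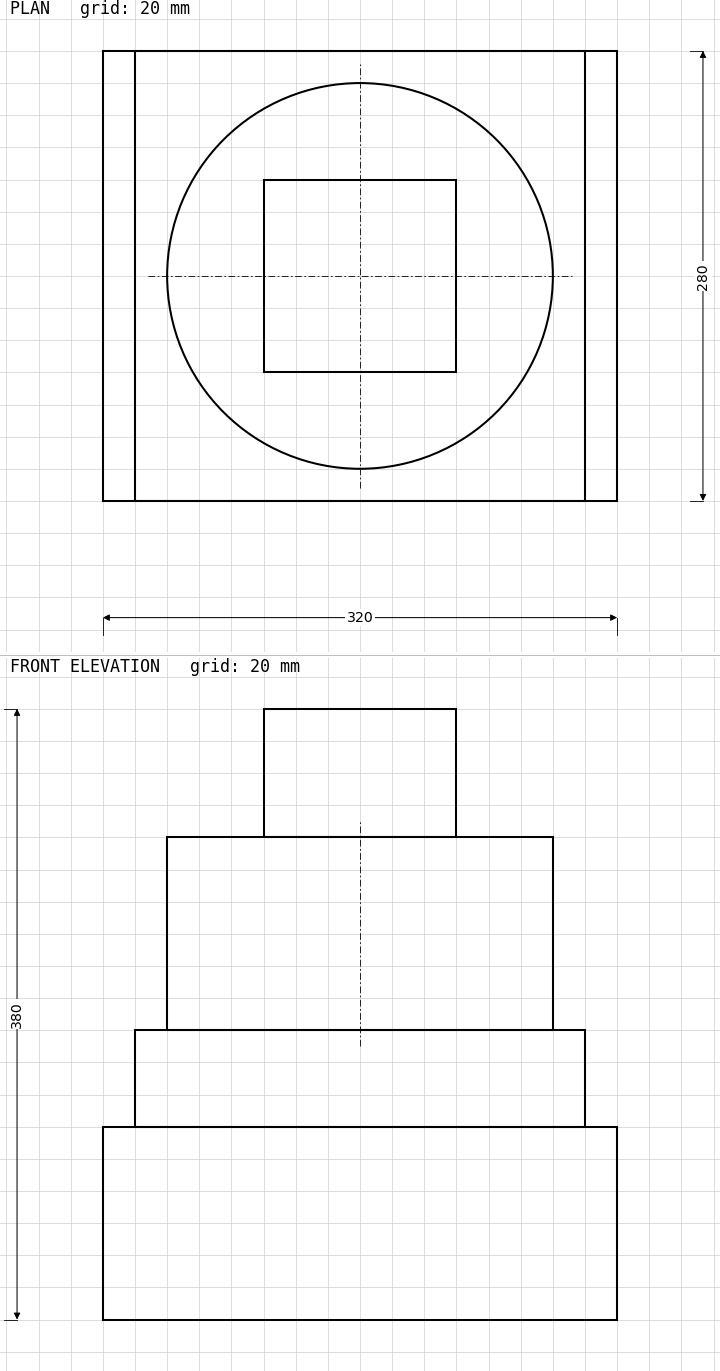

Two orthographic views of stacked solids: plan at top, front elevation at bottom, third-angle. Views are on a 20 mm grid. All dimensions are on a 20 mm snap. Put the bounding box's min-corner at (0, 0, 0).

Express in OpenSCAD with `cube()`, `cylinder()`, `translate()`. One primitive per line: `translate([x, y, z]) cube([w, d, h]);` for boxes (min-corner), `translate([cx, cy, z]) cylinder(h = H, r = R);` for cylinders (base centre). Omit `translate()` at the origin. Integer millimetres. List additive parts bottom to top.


cube([320, 280, 120]);
translate([20, 0, 120]) cube([280, 280, 60]);
translate([160, 140, 180]) cylinder(h = 120, r = 120);
translate([100, 80, 300]) cube([120, 120, 80]);


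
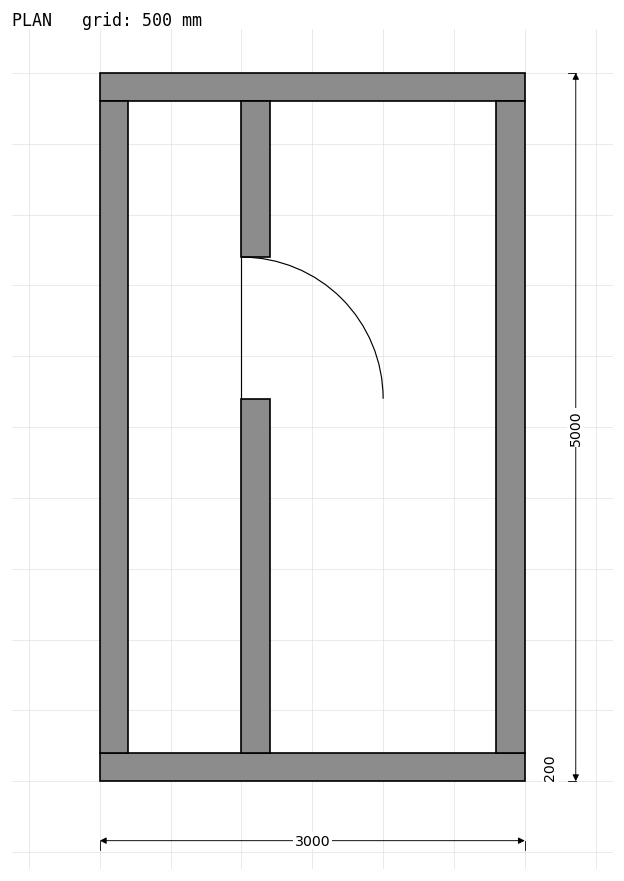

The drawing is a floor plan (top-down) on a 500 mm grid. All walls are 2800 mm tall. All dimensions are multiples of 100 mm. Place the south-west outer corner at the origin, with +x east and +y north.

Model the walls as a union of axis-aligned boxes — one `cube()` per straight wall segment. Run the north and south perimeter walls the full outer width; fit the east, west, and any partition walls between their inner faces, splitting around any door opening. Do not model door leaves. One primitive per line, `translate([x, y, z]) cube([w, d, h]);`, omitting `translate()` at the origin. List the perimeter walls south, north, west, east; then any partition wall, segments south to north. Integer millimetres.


cube([3000, 200, 2800]);
translate([0, 4800, 0]) cube([3000, 200, 2800]);
translate([0, 200, 0]) cube([200, 4600, 2800]);
translate([2800, 200, 0]) cube([200, 4600, 2800]);
translate([1000, 200, 0]) cube([200, 2500, 2800]);
translate([1000, 3700, 0]) cube([200, 1100, 2800]);
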